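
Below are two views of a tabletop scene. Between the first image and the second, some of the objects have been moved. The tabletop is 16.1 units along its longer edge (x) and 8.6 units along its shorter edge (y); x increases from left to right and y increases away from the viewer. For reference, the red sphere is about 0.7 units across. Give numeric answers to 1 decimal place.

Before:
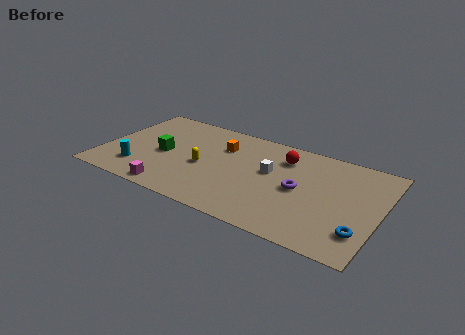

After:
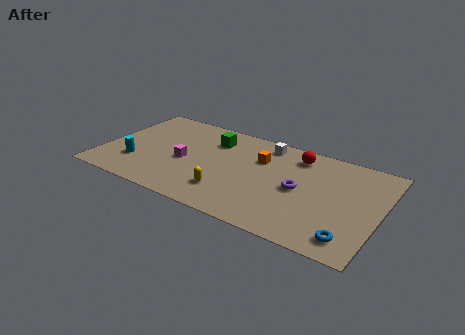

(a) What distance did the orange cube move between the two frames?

2.3

From (6.7, 6.1) to (9.0, 5.9), the orange cube covered √(2.3² + 0.2²) ≈ 2.3 units.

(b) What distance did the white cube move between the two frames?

2.5

The white cube moved from about (9.7, 5.0) to (9.1, 7.4), a distance of √(0.6² + 2.4²) ≈ 2.5.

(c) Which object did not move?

the purple torus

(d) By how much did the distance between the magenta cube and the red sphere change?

-1.1

They were about 8.1 units apart before and 7.0 after — 1.1 units closer together.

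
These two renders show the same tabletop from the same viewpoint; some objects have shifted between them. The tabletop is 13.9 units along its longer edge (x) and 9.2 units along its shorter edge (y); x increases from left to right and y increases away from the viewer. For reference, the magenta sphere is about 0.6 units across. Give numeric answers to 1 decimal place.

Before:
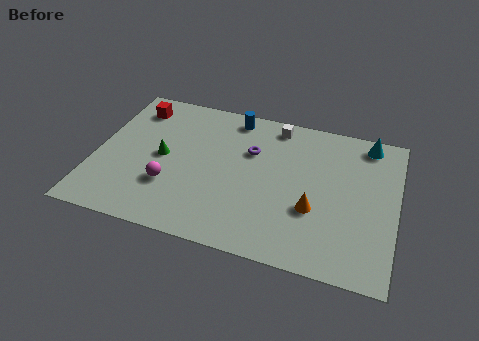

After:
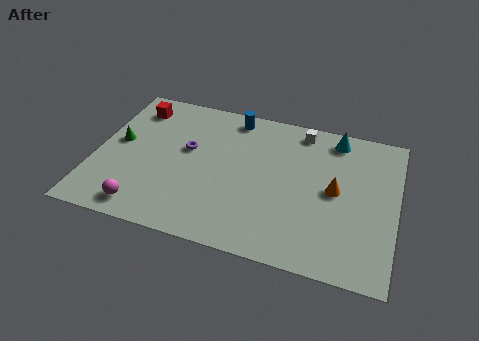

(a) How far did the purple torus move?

3.0

The purple torus was near (7.1, 6.1) before and (4.2, 5.4) after, so it travelled √(2.9² + 0.7²) ≈ 3.0 units.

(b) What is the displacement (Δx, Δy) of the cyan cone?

(-1.5, -0.1)

The cyan cone started near (12.4, 8.1) and ended near (10.9, 8.0).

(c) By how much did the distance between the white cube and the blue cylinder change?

+1.2

They were about 2.0 units apart before and 3.2 after — 1.2 units further apart.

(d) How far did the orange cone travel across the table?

1.7

From (10.2, 3.3) to (11.1, 4.7), the orange cone covered √(0.9² + 1.4²) ≈ 1.7 units.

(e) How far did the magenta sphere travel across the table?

2.0

The magenta sphere was near (3.6, 2.9) before and (2.6, 1.2) after, so it travelled √(1.0² + 1.7²) ≈ 2.0 units.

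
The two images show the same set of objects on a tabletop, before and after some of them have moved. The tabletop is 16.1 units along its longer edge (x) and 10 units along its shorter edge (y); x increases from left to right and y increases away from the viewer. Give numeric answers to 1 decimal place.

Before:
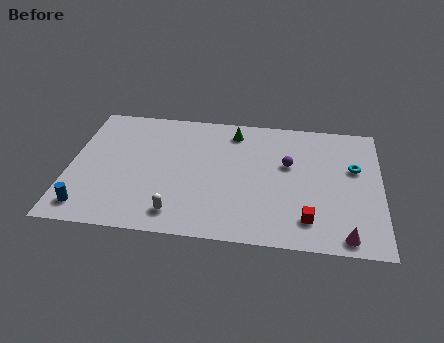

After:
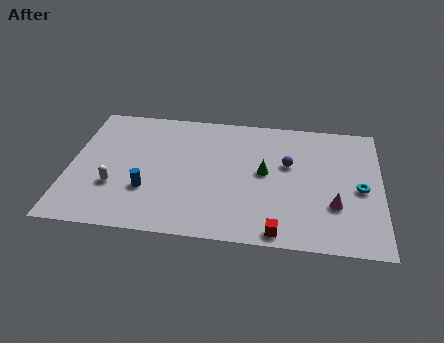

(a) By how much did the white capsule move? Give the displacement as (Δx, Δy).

(-3.3, 1.7)

From the two frames, the white capsule sits at roughly (5.7, 1.6) before and (2.4, 3.3) after.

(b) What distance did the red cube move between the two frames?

1.9

The red cube moved from about (12.4, 2.0) to (10.9, 0.9), a distance of √(1.5² + 1.1²) ≈ 1.9.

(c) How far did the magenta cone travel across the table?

2.3

The magenta cone was near (14.3, 1.0) before and (13.7, 3.2) after, so it travelled √(0.6² + 2.2²) ≈ 2.3 units.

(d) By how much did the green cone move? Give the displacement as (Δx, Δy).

(1.7, -3.1)

The green cone was at about (8.4, 8.4) and moved to about (10.1, 5.3).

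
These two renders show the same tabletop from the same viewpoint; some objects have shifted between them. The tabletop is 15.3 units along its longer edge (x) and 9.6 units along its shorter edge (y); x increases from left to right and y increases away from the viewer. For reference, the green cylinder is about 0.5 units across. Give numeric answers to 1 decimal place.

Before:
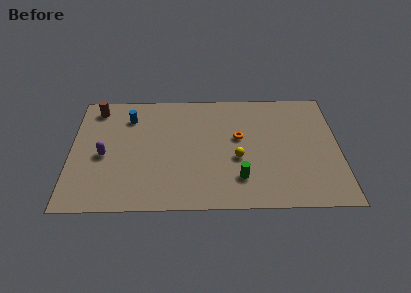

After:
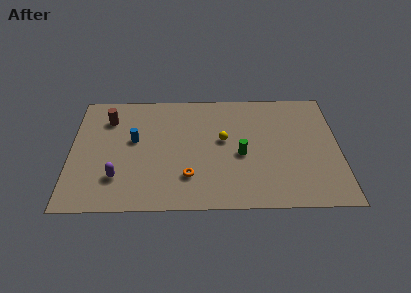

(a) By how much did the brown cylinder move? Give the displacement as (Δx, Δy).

(0.7, -0.9)

From the two frames, the brown cylinder sits at roughly (1.4, 8.2) before and (2.1, 7.3) after.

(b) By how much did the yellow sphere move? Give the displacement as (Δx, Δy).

(-0.8, 1.5)

The yellow sphere was at about (9.5, 3.9) and moved to about (8.7, 5.4).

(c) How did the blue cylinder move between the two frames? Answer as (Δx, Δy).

(0.3, -1.9)

From the two frames, the blue cylinder sits at roughly (3.3, 7.4) before and (3.6, 5.5) after.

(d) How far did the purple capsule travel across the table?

2.0

The purple capsule moved from about (1.9, 4.3) to (2.7, 2.5), a distance of √(0.8² + 1.8²) ≈ 2.0.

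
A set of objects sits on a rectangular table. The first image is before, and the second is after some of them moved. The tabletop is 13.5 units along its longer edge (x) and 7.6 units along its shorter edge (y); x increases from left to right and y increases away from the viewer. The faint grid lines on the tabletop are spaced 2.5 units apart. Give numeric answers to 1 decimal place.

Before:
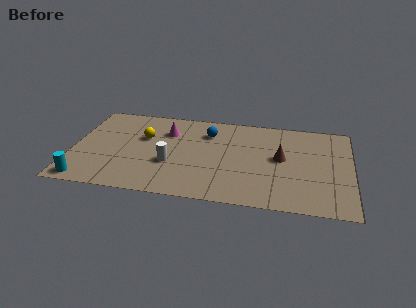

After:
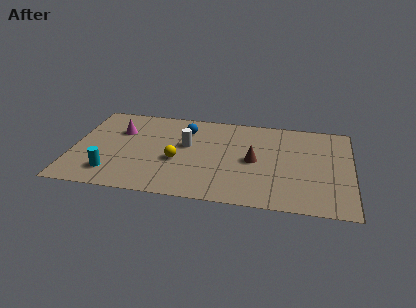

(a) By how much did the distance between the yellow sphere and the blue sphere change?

-0.5

Before: roughly 3.2 units apart; after: 2.7. That's 0.5 units closer together.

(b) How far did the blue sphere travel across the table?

1.1

From (6.5, 5.7) to (5.4, 5.8), the blue sphere covered √(1.1² + 0.1²) ≈ 1.1 units.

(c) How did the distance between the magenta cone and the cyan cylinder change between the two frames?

-2.4

The distance was about 6.0 in the first image and 3.6 in the second, so they moved 2.4 units closer together.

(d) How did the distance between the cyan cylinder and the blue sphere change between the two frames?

-2.1

Before: roughly 7.5 units apart; after: 5.4. That's 2.1 units closer together.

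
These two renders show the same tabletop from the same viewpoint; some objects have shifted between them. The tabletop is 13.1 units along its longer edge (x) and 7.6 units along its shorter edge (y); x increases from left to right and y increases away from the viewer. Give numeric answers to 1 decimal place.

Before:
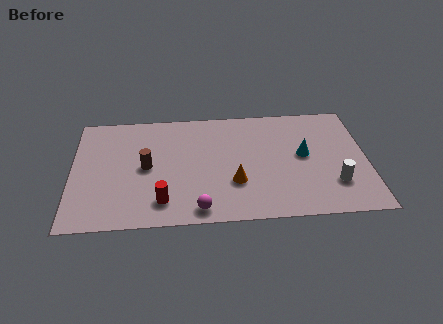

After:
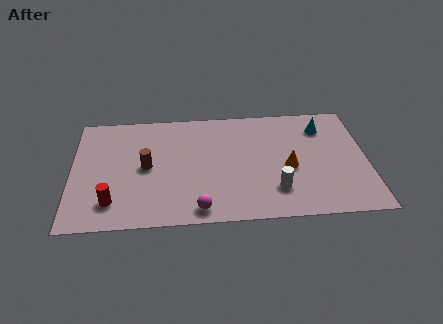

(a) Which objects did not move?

the brown cylinder and the magenta sphere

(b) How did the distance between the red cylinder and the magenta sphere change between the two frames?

+2.2

Before: roughly 1.7 units apart; after: 3.9. That's 2.2 units further apart.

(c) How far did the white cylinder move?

2.6

From (11.6, 2.1) to (9.0, 1.9), the white cylinder covered √(2.6² + 0.2²) ≈ 2.6 units.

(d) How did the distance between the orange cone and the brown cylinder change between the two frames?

+2.2

Before: roughly 4.1 units apart; after: 6.3. That's 2.2 units further apart.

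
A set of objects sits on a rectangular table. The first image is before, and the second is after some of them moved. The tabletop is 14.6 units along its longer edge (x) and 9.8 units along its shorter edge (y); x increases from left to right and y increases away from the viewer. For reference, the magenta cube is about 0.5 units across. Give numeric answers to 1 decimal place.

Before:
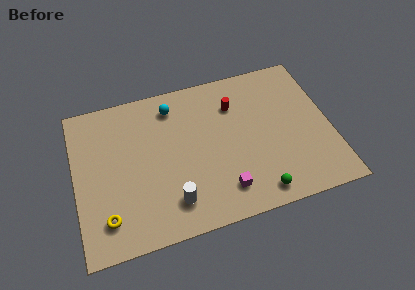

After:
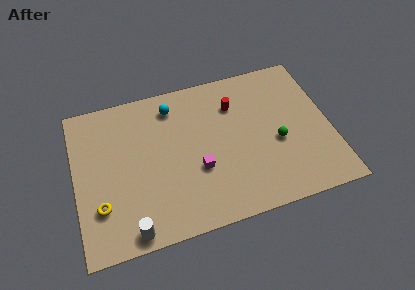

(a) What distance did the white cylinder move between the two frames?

2.6

From (5.3, 2.0) to (2.9, 0.9), the white cylinder covered √(2.4² + 1.1²) ≈ 2.6 units.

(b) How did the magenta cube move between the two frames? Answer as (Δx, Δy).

(-1.3, 1.7)

The magenta cube was at about (8.2, 1.9) and moved to about (6.9, 3.6).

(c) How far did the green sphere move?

3.2

The green sphere was near (10.1, 1.2) before and (11.5, 4.1) after, so it travelled √(1.4² + 2.9²) ≈ 3.2 units.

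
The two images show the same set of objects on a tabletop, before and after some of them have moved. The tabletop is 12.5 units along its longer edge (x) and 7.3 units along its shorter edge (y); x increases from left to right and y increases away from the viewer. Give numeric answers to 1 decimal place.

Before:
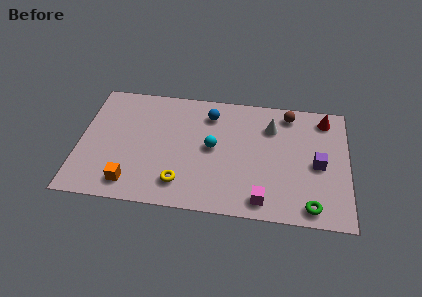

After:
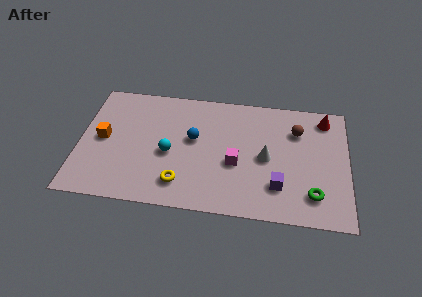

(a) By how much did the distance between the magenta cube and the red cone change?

-0.7

The distance was about 5.9 in the first image and 5.2 in the second, so they moved 0.7 units closer together.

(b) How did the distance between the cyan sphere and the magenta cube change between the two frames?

-0.6

The distance was about 3.7 in the first image and 3.1 in the second, so they moved 0.6 units closer together.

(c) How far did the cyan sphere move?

2.1

The cyan sphere was near (6.2, 3.8) before and (4.2, 3.2) after, so it travelled √(2.0² + 0.6²) ≈ 2.1 units.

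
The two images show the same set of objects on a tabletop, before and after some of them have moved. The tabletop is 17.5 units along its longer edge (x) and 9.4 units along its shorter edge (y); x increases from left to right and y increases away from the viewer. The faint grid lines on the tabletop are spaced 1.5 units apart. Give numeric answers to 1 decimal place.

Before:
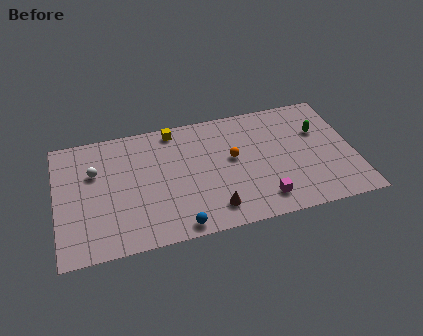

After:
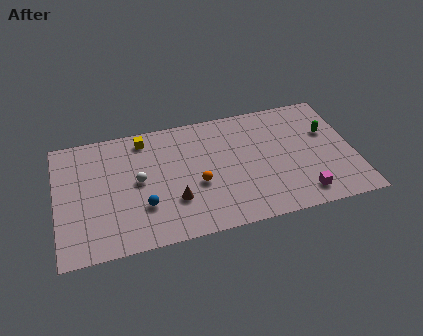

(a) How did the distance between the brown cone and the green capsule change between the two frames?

+1.8

Before: roughly 8.0 units apart; after: 9.8. That's 1.8 units further apart.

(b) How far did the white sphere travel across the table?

2.8

The white sphere moved from about (2.3, 6.2) to (4.8, 4.9), a distance of √(2.5² + 1.3²) ≈ 2.8.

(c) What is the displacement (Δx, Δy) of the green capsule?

(0.5, -0.2)

The green capsule started near (15.6, 6.2) and ended near (16.1, 6.0).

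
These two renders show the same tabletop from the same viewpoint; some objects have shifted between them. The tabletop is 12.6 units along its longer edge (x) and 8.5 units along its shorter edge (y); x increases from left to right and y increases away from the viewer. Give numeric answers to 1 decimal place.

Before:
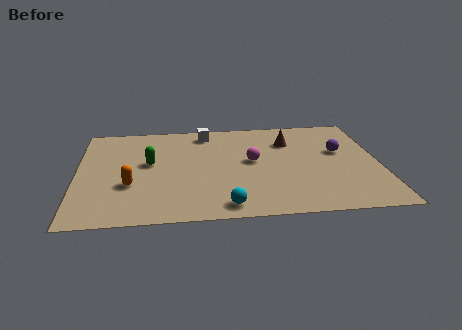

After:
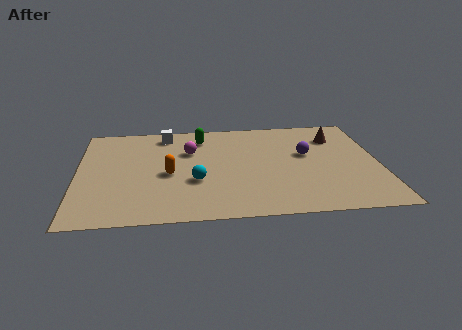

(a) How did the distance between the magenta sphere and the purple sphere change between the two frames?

+1.2

They were about 3.7 units apart before and 4.9 after — 1.2 units further apart.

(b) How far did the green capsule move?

3.0

From (3.0, 4.8) to (5.2, 6.9), the green capsule covered √(2.2² + 2.1²) ≈ 3.0 units.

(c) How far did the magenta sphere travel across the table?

2.8

The magenta sphere moved from about (7.3, 4.6) to (4.7, 5.7), a distance of √(2.6² + 1.1²) ≈ 2.8.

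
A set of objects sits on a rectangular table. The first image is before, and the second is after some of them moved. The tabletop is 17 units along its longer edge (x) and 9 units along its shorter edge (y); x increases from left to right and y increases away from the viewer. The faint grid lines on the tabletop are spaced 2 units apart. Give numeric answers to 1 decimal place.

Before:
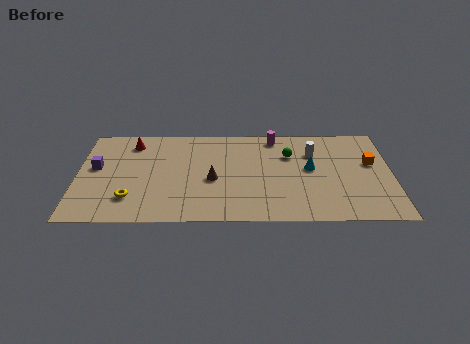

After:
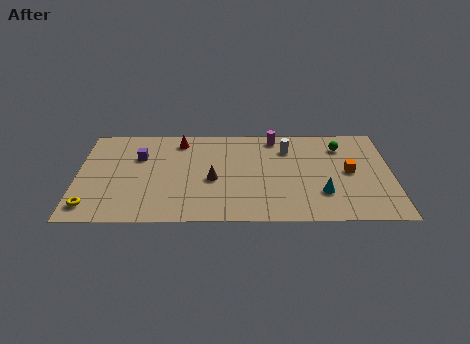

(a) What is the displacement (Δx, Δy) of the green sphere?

(2.8, 0.8)

From the two frames, the green sphere sits at roughly (11.5, 6.2) before and (14.3, 7.0) after.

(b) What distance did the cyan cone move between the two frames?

2.4

From (12.6, 4.9) to (13.2, 2.6), the cyan cone covered √(0.6² + 2.3²) ≈ 2.4 units.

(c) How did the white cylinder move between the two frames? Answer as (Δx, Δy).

(-1.4, 0.4)

The white cylinder started near (12.8, 6.4) and ended near (11.4, 6.8).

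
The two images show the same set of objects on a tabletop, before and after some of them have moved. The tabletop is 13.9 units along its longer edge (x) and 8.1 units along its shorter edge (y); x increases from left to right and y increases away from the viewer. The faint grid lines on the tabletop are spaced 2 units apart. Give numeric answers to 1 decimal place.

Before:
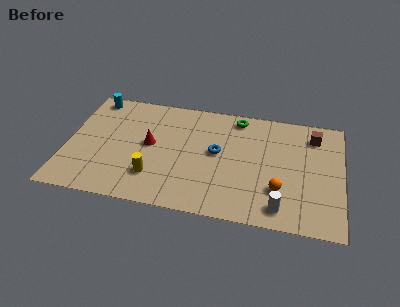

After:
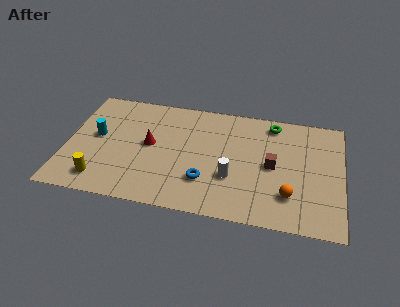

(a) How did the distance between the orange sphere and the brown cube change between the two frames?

-2.3

They were about 4.4 units apart before and 2.1 after — 2.3 units closer together.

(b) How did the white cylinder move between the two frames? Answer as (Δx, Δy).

(-2.5, 1.6)

The white cylinder started near (10.9, 1.2) and ended near (8.4, 2.8).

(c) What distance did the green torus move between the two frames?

1.8

From (8.5, 7.1) to (10.3, 7.0), the green torus covered √(1.8² + 0.1²) ≈ 1.8 units.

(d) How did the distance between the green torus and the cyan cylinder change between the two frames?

+1.8

The distance was about 7.4 in the first image and 9.2 in the second, so they moved 1.8 units further apart.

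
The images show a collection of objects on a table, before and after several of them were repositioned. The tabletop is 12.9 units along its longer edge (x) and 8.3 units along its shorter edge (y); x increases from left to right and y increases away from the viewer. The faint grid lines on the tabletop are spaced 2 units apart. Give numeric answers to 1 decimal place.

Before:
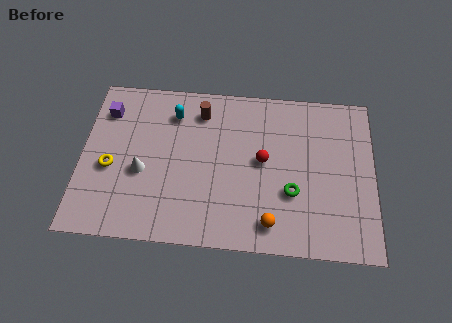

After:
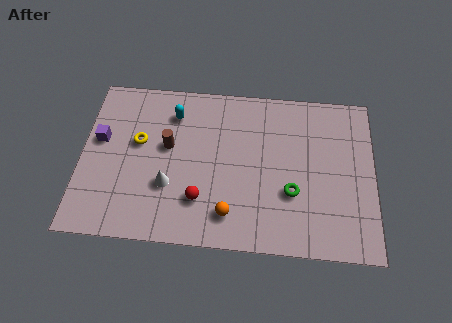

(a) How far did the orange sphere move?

1.8

The orange sphere moved from about (8.4, 1.3) to (6.6, 1.6), a distance of √(1.8² + 0.3²) ≈ 1.8.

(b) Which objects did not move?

the cyan capsule and the green torus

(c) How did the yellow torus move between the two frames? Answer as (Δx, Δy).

(1.2, 1.4)

The yellow torus was at about (1.3, 3.5) and moved to about (2.5, 4.9).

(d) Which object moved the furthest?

the red sphere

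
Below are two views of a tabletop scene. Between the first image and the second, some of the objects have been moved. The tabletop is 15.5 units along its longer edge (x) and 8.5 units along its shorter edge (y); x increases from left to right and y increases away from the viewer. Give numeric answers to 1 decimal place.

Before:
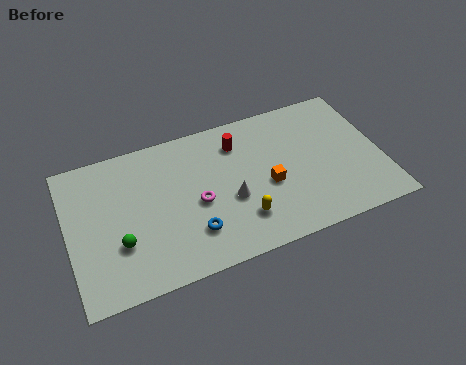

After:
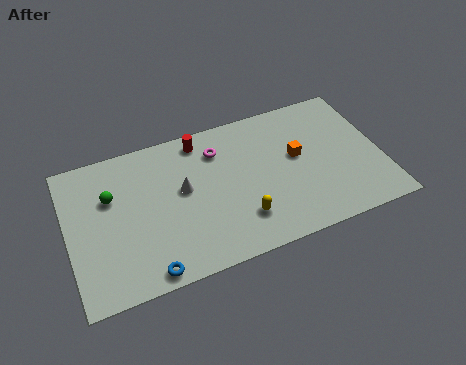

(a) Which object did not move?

the yellow capsule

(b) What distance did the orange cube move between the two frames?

2.0

From (9.8, 3.6) to (11.4, 4.8), the orange cube covered √(1.6² + 1.2²) ≈ 2.0 units.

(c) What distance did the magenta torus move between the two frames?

3.0

The magenta torus was near (6.3, 3.8) before and (7.6, 6.5) after, so it travelled √(1.3² + 2.7²) ≈ 3.0 units.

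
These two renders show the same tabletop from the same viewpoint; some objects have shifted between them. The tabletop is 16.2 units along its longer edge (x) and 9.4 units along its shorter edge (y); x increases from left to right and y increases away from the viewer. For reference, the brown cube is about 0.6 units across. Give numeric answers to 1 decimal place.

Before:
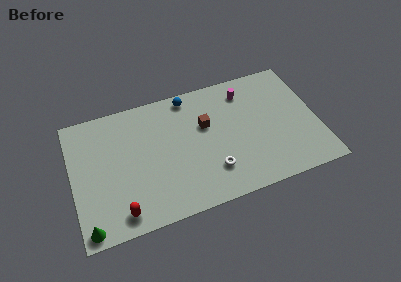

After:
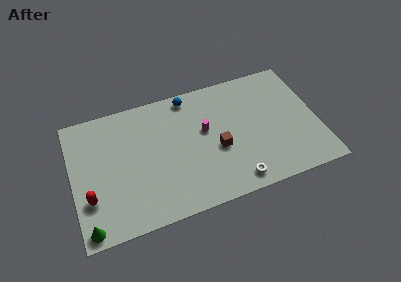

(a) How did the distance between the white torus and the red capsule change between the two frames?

+3.4

They were about 6.2 units apart before and 9.6 after — 3.4 units further apart.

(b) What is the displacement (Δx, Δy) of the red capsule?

(-1.9, 1.6)

The red capsule was at about (2.9, 1.3) and moved to about (1.0, 2.9).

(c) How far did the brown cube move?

2.1

From (8.9, 5.9) to (9.5, 3.9), the brown cube covered √(0.6² + 2.0²) ≈ 2.1 units.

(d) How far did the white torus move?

1.8

The white torus was near (9.0, 2.4) before and (10.4, 1.2) after, so it travelled √(1.4² + 1.2²) ≈ 1.8 units.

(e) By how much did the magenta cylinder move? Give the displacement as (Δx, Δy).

(-2.9, -2.1)

The magenta cylinder was at about (11.7, 7.6) and moved to about (8.8, 5.5).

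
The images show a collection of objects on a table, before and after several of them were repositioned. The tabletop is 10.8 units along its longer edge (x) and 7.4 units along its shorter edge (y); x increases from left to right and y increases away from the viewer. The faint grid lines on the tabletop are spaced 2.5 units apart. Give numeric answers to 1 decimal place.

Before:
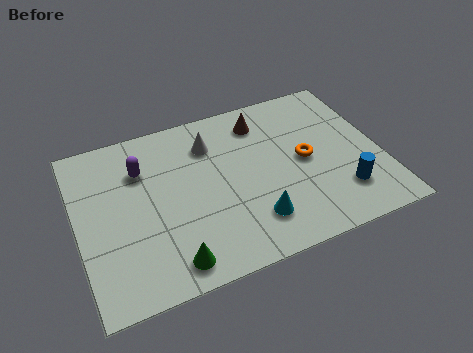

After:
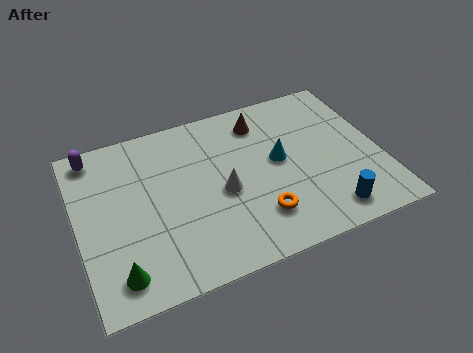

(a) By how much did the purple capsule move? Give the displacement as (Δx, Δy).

(-1.6, 1.2)

From the two frames, the purple capsule sits at roughly (2.4, 5.3) before and (0.8, 6.5) after.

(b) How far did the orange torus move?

2.7

From (8.1, 3.7) to (6.2, 1.8), the orange torus covered √(1.9² + 1.9²) ≈ 2.7 units.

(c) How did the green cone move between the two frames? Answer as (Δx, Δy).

(-1.8, 0.2)

The green cone started near (3.0, 1.0) and ended near (1.2, 1.2).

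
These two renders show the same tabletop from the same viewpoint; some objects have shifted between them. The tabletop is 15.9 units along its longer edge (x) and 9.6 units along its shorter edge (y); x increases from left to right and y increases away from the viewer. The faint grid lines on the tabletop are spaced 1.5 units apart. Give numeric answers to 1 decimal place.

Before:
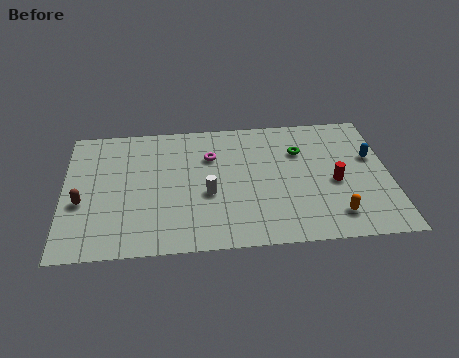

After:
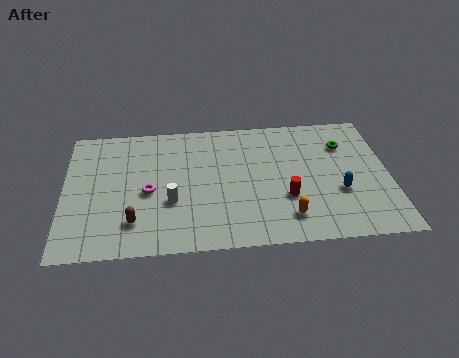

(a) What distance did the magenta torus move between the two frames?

3.9

The magenta torus moved from about (7.2, 6.7) to (4.1, 4.3), a distance of √(3.1² + 2.4²) ≈ 3.9.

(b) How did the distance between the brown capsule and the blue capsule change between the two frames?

-4.3

Before: roughly 14.4 units apart; after: 10.1. That's 4.3 units closer together.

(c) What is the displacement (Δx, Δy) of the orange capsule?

(-2.3, 0.1)

From the two frames, the orange capsule sits at roughly (13.1, 1.8) before and (10.8, 1.9) after.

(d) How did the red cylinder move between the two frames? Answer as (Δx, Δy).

(-2.4, -0.9)

The red cylinder was at about (13.2, 4.2) and moved to about (10.8, 3.3).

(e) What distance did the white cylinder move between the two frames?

1.8

The white cylinder was near (7.0, 3.9) before and (5.2, 3.5) after, so it travelled √(1.8² + 0.4²) ≈ 1.8 units.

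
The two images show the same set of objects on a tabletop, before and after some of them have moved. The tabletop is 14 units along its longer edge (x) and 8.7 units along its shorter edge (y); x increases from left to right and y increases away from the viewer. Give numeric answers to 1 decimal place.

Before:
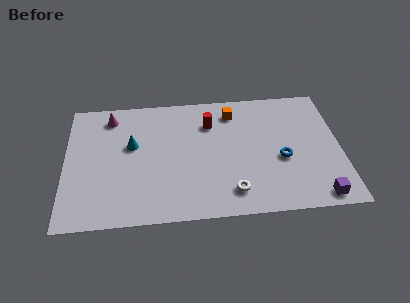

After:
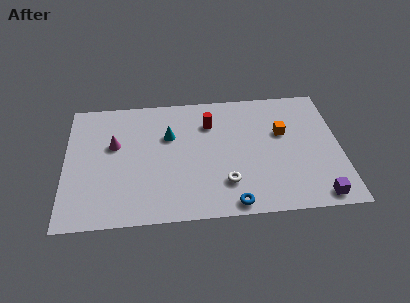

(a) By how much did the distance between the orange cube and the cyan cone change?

+0.3

They were about 5.5 units apart before and 5.8 after — 0.3 units further apart.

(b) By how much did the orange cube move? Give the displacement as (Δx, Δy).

(2.5, -1.7)

The orange cube was at about (8.6, 7.1) and moved to about (11.1, 5.4).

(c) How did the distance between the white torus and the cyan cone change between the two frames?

-1.7

The distance was about 6.2 in the first image and 4.5 in the second, so they moved 1.7 units closer together.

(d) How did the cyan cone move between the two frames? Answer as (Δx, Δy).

(1.9, 0.5)

The cyan cone was at about (3.4, 5.2) and moved to about (5.3, 5.7).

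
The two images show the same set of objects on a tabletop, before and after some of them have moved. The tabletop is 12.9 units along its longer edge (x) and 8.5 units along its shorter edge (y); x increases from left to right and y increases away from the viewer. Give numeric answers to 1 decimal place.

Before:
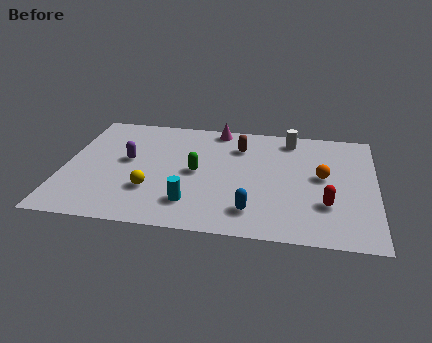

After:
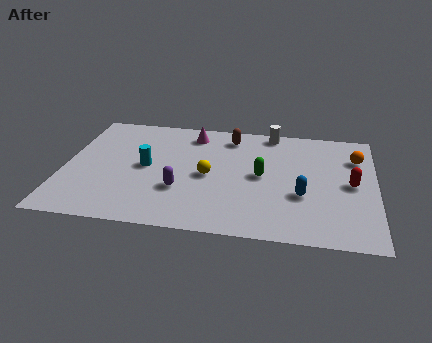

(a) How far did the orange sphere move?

2.1

The orange sphere moved from about (10.7, 4.6) to (12.1, 6.2), a distance of √(1.4² + 1.6²) ≈ 2.1.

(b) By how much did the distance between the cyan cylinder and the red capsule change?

+3.0

The distance was about 5.5 in the first image and 8.5 in the second, so they moved 3.0 units further apart.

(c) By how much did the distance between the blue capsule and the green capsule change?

-1.4

They were about 3.5 units apart before and 2.1 after — 1.4 units closer together.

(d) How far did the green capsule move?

2.7

From (5.5, 4.2) to (8.2, 4.3), the green capsule covered √(2.7² + 0.1²) ≈ 2.7 units.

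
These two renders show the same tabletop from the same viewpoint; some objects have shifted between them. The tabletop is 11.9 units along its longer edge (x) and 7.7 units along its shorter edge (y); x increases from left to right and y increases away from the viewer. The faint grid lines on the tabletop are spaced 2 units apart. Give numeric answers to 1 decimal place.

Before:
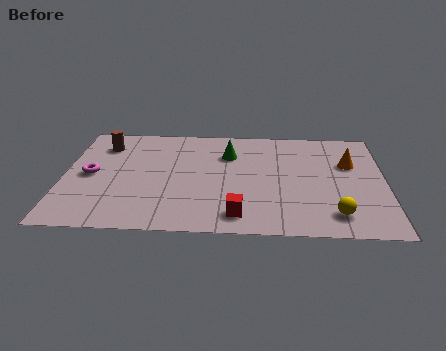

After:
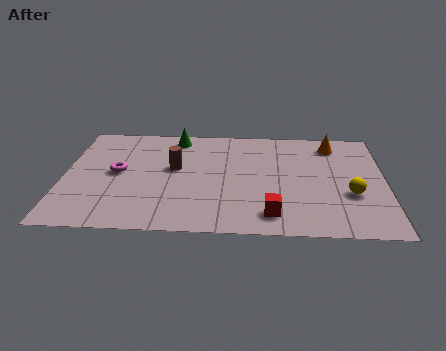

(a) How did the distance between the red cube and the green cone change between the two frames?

+2.2

Before: roughly 4.3 units apart; after: 6.5. That's 2.2 units further apart.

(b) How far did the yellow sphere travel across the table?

1.5

The yellow sphere moved from about (10.0, 1.4) to (10.6, 2.8), a distance of √(0.6² + 1.4²) ≈ 1.5.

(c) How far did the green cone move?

2.3

From (6.1, 5.5) to (4.1, 6.7), the green cone covered √(2.0² + 1.2²) ≈ 2.3 units.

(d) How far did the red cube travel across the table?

1.2

From (6.5, 1.2) to (7.7, 1.3), the red cube covered √(1.2² + 0.1²) ≈ 1.2 units.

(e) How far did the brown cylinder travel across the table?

3.1

The brown cylinder was near (1.4, 6.0) before and (4.1, 4.4) after, so it travelled √(2.7² + 1.6²) ≈ 3.1 units.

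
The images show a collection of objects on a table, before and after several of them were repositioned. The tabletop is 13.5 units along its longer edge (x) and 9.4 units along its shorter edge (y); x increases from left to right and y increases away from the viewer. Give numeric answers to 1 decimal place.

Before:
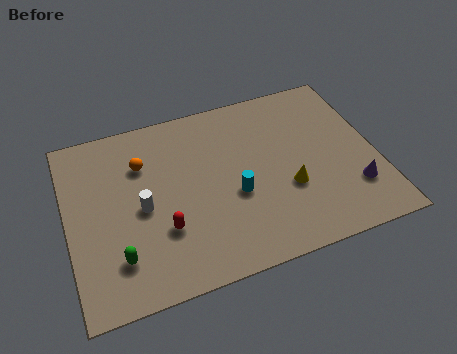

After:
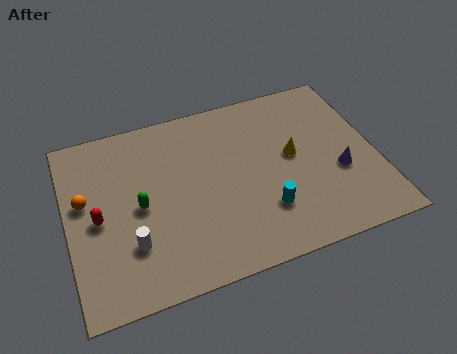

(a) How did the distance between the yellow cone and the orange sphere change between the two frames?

+2.2

They were about 6.9 units apart before and 9.1 after — 2.2 units further apart.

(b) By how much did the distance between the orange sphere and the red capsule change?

-2.5

Before: roughly 3.7 units apart; after: 1.2. That's 2.5 units closer together.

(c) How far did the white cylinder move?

1.8

From (3.2, 4.4) to (2.6, 2.7), the white cylinder covered √(0.6² + 1.7²) ≈ 1.8 units.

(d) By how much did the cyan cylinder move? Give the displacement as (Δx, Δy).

(1.2, -1.2)

From the two frames, the cyan cylinder sits at roughly (7.2, 3.8) before and (8.4, 2.6) after.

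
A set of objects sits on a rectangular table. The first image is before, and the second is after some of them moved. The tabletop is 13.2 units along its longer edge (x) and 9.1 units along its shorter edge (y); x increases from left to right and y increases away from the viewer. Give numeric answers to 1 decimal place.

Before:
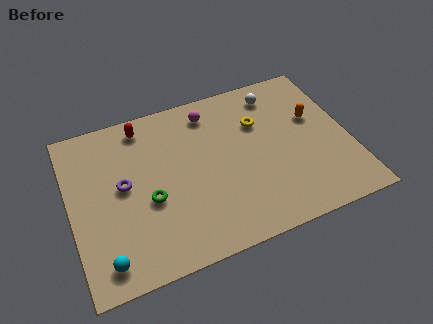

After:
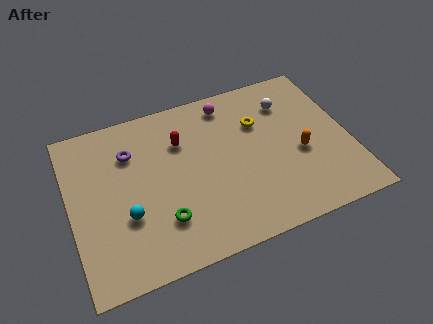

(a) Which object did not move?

the yellow torus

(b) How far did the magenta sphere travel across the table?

0.9

From (6.9, 7.6) to (7.8, 7.8), the magenta sphere covered √(0.9² + 0.2²) ≈ 0.9 units.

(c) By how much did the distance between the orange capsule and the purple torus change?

-0.9

Before: roughly 9.2 units apart; after: 8.3. That's 0.9 units closer together.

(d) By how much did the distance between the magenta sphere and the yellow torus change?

-0.5

The distance was about 2.6 in the first image and 2.1 in the second, so they moved 0.5 units closer together.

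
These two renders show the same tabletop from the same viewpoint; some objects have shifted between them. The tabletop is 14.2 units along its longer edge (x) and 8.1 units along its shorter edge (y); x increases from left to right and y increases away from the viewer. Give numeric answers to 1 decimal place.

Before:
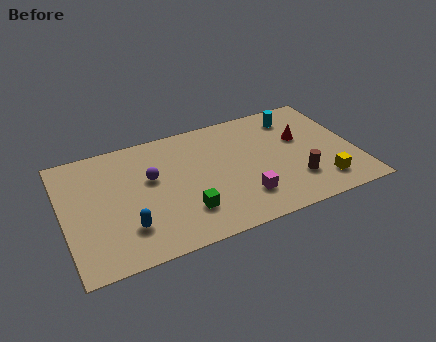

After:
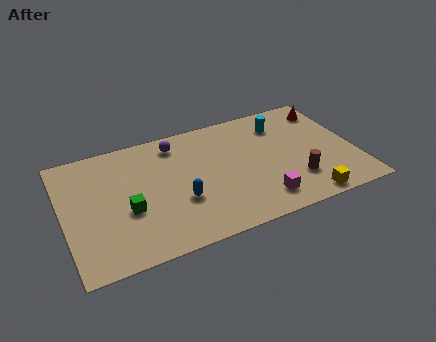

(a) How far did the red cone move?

2.3

From (11.7, 5.0) to (13.3, 6.6), the red cone covered √(1.6² + 1.6²) ≈ 2.3 units.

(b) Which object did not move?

the brown cylinder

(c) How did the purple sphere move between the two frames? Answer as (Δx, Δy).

(1.4, 1.9)

The purple sphere started near (4.3, 4.9) and ended near (5.7, 6.8).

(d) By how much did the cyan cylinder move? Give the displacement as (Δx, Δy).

(-0.7, -0.3)

The cyan cylinder was at about (11.6, 6.6) and moved to about (10.9, 6.3).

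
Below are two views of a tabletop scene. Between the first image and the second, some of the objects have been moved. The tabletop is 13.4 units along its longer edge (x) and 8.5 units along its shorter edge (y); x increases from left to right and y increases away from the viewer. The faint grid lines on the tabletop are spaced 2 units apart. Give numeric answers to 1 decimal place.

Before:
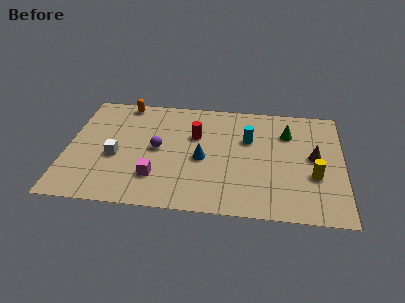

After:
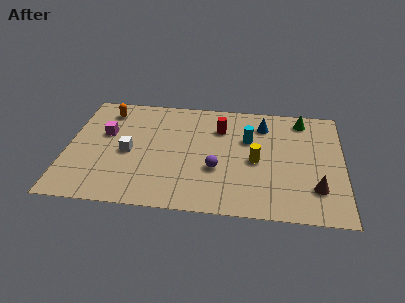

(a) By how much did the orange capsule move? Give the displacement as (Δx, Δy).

(-0.8, -0.7)

From the two frames, the orange capsule sits at roughly (2.6, 7.7) before and (1.8, 7.0) after.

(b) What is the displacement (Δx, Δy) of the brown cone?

(0.1, -2.3)

The brown cone started near (12.0, 4.5) and ended near (12.1, 2.2).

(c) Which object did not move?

the cyan cylinder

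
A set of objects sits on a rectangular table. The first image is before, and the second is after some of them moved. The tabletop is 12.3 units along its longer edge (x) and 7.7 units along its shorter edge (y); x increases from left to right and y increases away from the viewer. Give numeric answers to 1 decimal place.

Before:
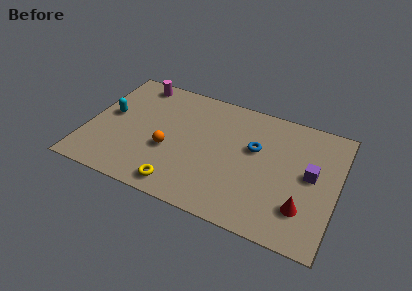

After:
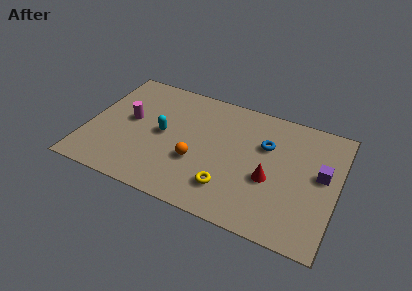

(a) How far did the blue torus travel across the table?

0.6

The blue torus was near (8.2, 4.7) before and (8.7, 5.1) after, so it travelled √(0.5² + 0.4²) ≈ 0.6 units.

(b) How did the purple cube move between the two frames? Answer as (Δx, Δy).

(0.5, 0.2)

From the two frames, the purple cube sits at roughly (11.0, 4.1) before and (11.5, 4.3) after.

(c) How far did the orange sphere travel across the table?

1.4

The orange sphere was near (4.1, 3.0) before and (5.5, 2.8) after, so it travelled √(1.4² + 0.2²) ≈ 1.4 units.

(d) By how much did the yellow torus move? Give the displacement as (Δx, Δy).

(2.3, 0.8)

The yellow torus was at about (4.9, 1.0) and moved to about (7.2, 1.8).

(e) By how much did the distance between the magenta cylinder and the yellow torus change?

-0.8

Before: roughly 6.5 units apart; after: 5.7. That's 0.8 units closer together.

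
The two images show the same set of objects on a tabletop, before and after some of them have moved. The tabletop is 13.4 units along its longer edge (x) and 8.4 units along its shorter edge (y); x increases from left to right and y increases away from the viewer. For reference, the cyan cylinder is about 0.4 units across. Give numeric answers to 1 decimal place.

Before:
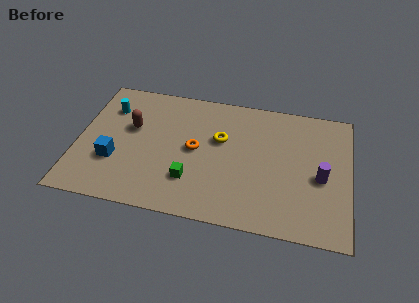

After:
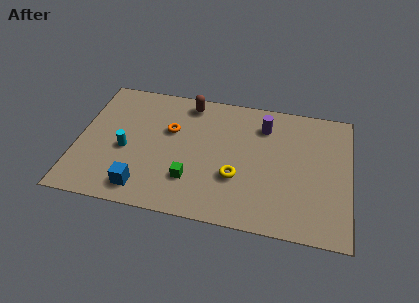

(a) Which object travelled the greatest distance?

the purple cylinder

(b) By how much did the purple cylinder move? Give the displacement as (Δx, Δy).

(-2.9, 2.8)

The purple cylinder was at about (12.0, 3.7) and moved to about (9.1, 6.5).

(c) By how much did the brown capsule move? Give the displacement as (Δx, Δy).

(2.7, 2.2)

The brown capsule was at about (2.6, 5.1) and moved to about (5.3, 7.3).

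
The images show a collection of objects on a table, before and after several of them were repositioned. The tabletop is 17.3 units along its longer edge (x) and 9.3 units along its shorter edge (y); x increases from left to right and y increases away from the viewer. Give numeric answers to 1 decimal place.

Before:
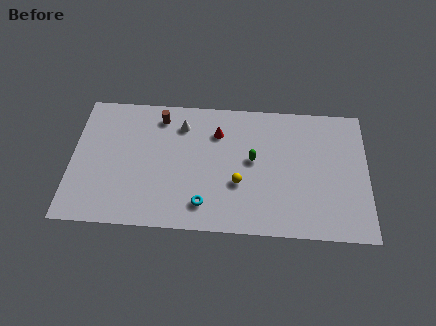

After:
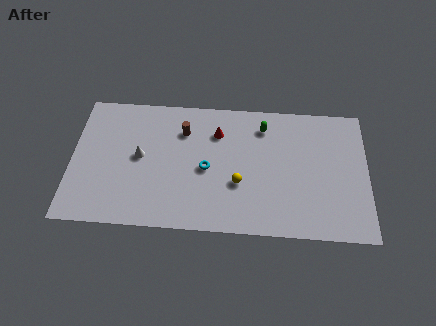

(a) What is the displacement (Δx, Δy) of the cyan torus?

(0.1, 2.5)

From the two frames, the cyan torus sits at roughly (7.8, 1.8) before and (7.9, 4.3) after.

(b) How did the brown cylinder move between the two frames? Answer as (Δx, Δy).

(1.4, -0.9)

From the two frames, the brown cylinder sits at roughly (5.1, 7.8) before and (6.5, 6.9) after.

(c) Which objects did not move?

the red cone and the yellow sphere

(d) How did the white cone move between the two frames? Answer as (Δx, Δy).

(-2.4, -2.4)

The white cone was at about (6.4, 7.3) and moved to about (4.0, 4.9).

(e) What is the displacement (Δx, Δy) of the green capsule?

(0.6, 2.4)

The green capsule started near (10.6, 5.1) and ended near (11.2, 7.5).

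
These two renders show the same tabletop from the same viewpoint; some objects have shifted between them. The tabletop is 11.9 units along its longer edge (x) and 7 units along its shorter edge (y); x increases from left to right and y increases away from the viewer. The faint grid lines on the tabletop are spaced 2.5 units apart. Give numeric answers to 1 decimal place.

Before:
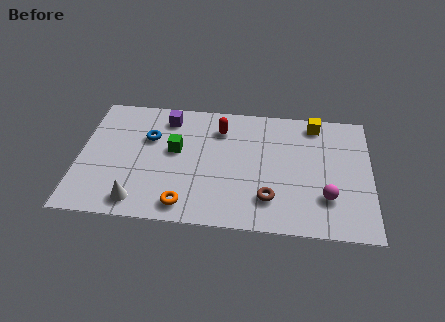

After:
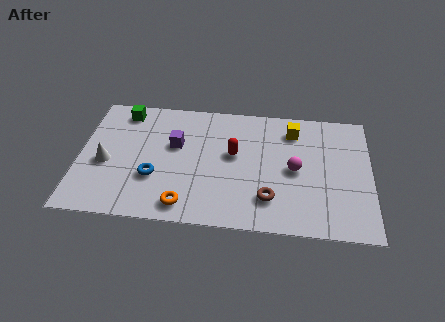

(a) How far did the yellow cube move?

1.0

The yellow cube was near (9.6, 6.1) before and (8.7, 5.6) after, so it travelled √(0.9² + 0.5²) ≈ 1.0 units.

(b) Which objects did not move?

the brown torus and the orange torus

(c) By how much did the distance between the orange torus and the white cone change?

+2.0

They were about 1.9 units apart before and 3.9 after — 2.0 units further apart.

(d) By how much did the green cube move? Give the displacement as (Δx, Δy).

(-2.2, 2.0)

From the two frames, the green cube sits at roughly (3.9, 4.0) before and (1.7, 6.0) after.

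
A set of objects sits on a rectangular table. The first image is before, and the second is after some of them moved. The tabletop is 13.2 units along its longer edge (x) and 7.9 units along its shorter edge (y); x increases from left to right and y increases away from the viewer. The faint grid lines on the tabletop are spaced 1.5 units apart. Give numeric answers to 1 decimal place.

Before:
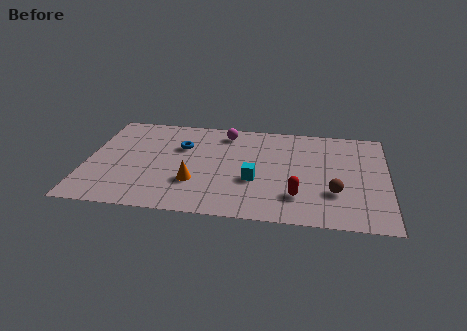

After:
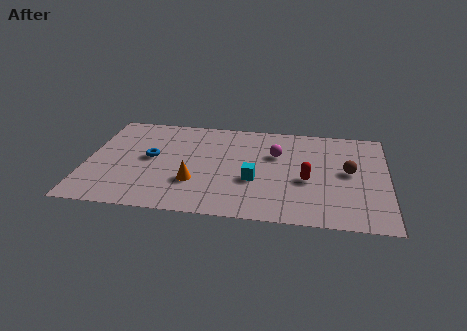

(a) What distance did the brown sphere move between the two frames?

1.8

The brown sphere was near (10.9, 2.5) before and (11.5, 4.2) after, so it travelled √(0.6² + 1.7²) ≈ 1.8 units.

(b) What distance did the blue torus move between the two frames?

1.7

From (4.1, 5.3) to (2.8, 4.2), the blue torus covered √(1.3² + 1.1²) ≈ 1.7 units.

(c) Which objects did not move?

the orange cone and the cyan cube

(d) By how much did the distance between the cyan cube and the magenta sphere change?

-1.6

Before: roughly 4.0 units apart; after: 2.4. That's 1.6 units closer together.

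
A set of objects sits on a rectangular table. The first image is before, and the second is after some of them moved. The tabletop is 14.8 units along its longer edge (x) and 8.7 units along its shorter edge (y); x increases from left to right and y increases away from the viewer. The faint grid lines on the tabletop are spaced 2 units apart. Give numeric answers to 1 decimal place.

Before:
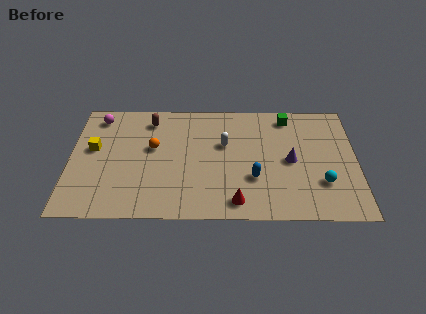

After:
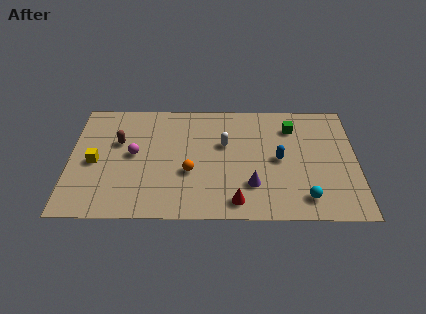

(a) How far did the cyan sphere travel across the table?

1.4

The cyan sphere was near (13.0, 2.6) before and (12.1, 1.5) after, so it travelled √(0.9² + 1.1²) ≈ 1.4 units.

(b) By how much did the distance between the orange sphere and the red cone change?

-2.6

The distance was about 5.8 in the first image and 3.2 in the second, so they moved 2.6 units closer together.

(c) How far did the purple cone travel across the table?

2.7

From (11.4, 4.2) to (9.4, 2.4), the purple cone covered √(2.0² + 1.8²) ≈ 2.7 units.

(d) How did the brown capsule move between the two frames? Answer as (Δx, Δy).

(-1.6, -1.7)

From the two frames, the brown capsule sits at roughly (4.1, 7.2) before and (2.5, 5.5) after.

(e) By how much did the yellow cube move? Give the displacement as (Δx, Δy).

(0.1, -1.0)

The yellow cube was at about (1.2, 5.0) and moved to about (1.3, 4.0).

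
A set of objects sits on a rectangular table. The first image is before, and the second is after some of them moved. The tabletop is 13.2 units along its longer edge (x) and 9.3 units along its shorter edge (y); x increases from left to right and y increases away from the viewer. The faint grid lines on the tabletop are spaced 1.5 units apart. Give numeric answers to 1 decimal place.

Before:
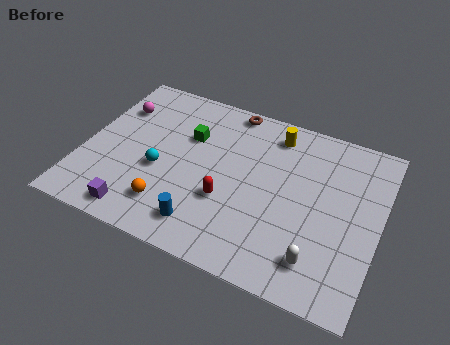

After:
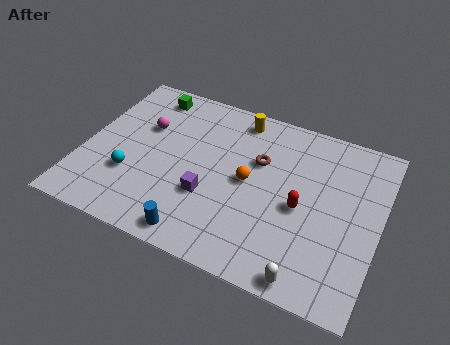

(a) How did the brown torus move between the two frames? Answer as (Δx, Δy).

(1.6, -2.5)

From the two frames, the brown torus sits at roughly (6.1, 8.5) before and (7.7, 6.0) after.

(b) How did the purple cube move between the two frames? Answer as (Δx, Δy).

(2.9, 2.1)

The purple cube was at about (2.9, 1.1) and moved to about (5.8, 3.2).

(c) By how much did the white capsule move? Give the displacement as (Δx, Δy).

(-0.3, -1.0)

The white capsule was at about (10.8, 1.8) and moved to about (10.5, 0.8).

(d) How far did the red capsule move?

3.3

The red capsule was near (6.6, 3.3) before and (9.8, 4.2) after, so it travelled √(3.2² + 0.9²) ≈ 3.3 units.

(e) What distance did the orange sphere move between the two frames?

4.2

From (4.2, 2.0) to (7.4, 4.7), the orange sphere covered √(3.2² + 2.7²) ≈ 4.2 units.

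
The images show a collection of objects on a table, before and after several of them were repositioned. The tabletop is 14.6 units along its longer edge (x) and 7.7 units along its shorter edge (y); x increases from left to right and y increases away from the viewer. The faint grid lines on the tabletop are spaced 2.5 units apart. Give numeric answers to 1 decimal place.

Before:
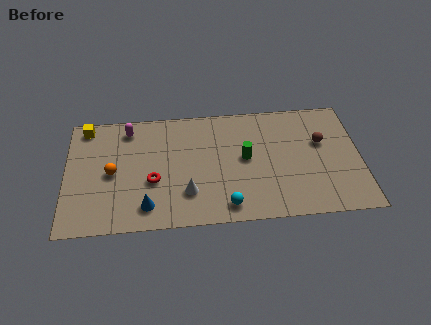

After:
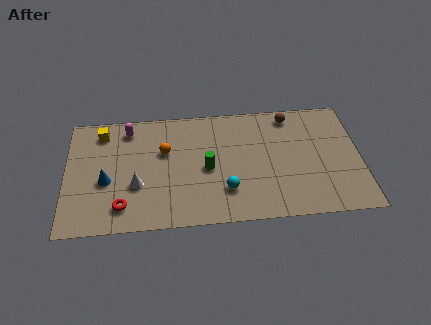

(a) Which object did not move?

the magenta capsule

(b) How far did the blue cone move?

2.7

The blue cone moved from about (4.0, 1.4) to (2.0, 3.2), a distance of √(2.0² + 1.8²) ≈ 2.7.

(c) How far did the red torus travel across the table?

2.1

From (4.3, 3.0) to (2.8, 1.5), the red torus covered √(1.5² + 1.5²) ≈ 2.1 units.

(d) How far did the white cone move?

2.6

The white cone was near (6.0, 2.1) before and (3.5, 2.8) after, so it travelled √(2.5² + 0.7²) ≈ 2.6 units.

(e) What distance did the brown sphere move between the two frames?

2.4

The brown sphere moved from about (12.7, 4.8) to (11.2, 6.7), a distance of √(1.5² + 1.9²) ≈ 2.4.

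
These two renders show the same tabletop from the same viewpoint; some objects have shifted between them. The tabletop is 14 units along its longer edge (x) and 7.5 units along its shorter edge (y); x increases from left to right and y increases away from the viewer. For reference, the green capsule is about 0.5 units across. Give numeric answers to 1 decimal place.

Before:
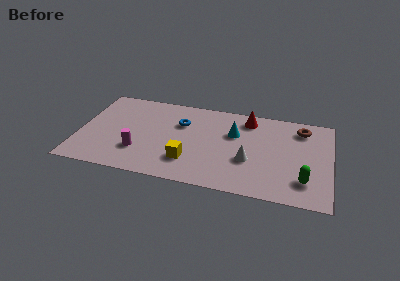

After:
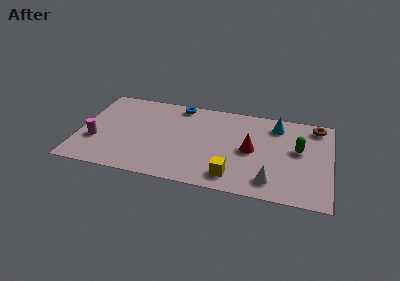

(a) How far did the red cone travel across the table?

2.6

The red cone moved from about (9.3, 6.3) to (9.6, 3.7), a distance of √(0.3² + 2.6²) ≈ 2.6.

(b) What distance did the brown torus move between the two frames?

0.9

The brown torus was near (12.3, 6.1) before and (13.1, 6.5) after, so it travelled √(0.8² + 0.4²) ≈ 0.9 units.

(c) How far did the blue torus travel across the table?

1.6

The blue torus was near (5.6, 5.1) before and (5.4, 6.7) after, so it travelled √(0.2² + 1.6²) ≈ 1.6 units.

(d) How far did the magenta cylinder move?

2.4

From (3.4, 2.2) to (1.0, 2.6), the magenta cylinder covered √(2.4² + 0.4²) ≈ 2.4 units.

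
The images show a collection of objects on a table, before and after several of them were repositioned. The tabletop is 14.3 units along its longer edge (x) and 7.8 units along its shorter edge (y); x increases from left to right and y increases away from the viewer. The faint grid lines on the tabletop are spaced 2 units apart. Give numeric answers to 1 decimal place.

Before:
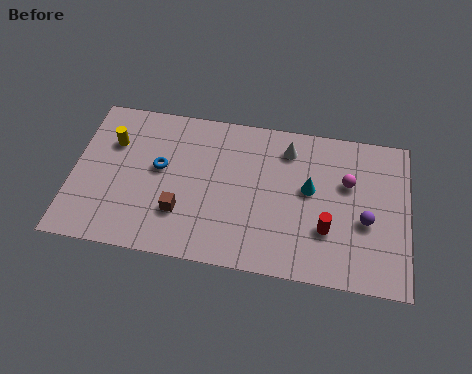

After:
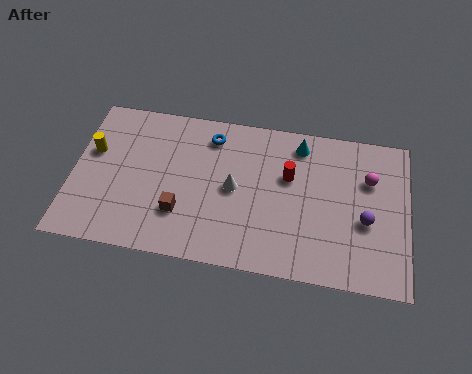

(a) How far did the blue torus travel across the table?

2.9

The blue torus moved from about (3.7, 4.4) to (5.8, 6.4), a distance of √(2.1² + 2.0²) ≈ 2.9.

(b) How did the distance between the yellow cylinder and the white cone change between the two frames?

-1.4

They were about 7.6 units apart before and 6.2 after — 1.4 units closer together.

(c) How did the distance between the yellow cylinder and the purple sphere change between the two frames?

+0.7

They were about 11.1 units apart before and 11.8 after — 0.7 units further apart.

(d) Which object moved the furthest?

the white cone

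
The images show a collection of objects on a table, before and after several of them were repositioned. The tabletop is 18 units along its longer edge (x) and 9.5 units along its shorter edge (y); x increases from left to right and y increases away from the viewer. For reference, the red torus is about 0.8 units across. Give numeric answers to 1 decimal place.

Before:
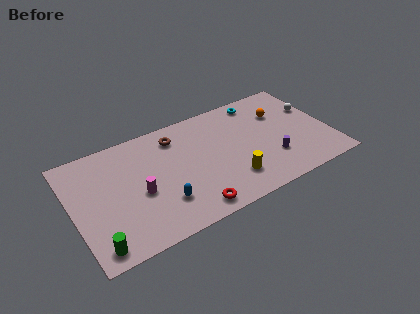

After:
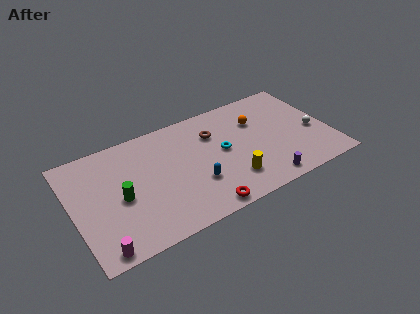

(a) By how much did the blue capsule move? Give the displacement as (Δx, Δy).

(2.4, 0.5)

From the two frames, the blue capsule sits at roughly (5.9, 2.6) before and (8.3, 3.1) after.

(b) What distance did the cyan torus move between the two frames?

4.5

The cyan torus was near (13.6, 8.3) before and (10.5, 5.0) after, so it travelled √(3.1² + 3.3²) ≈ 4.5 units.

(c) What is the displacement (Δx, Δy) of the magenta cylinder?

(-3.1, -3.2)

The magenta cylinder was at about (4.5, 4.1) and moved to about (1.4, 0.9).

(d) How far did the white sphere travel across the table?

2.1

The white sphere moved from about (17.2, 6.1) to (16.9, 4.0), a distance of √(0.3² + 2.1²) ≈ 2.1.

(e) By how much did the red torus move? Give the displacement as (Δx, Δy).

(0.7, -0.3)

From the two frames, the red torus sits at roughly (7.7, 1.2) before and (8.4, 0.9) after.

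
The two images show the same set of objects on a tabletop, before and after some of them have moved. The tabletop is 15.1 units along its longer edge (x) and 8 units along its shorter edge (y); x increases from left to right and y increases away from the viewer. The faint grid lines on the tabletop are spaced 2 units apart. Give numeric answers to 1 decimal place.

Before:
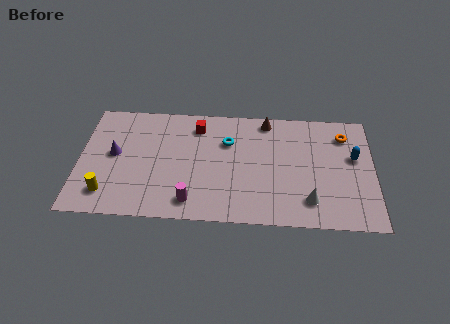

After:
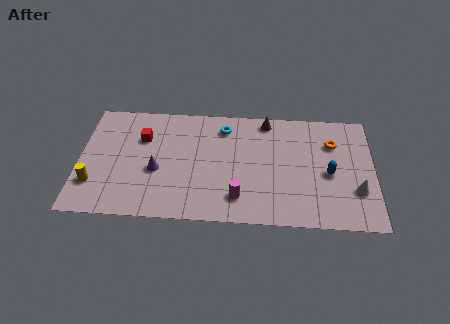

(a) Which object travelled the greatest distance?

the red cube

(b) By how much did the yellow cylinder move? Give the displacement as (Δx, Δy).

(-0.7, 0.6)

The yellow cylinder started near (1.5, 1.6) and ended near (0.8, 2.2).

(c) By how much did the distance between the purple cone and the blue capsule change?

-3.5

They were about 12.3 units apart before and 8.8 after — 3.5 units closer together.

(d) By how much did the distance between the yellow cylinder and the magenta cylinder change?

+3.1

They were about 4.3 units apart before and 7.4 after — 3.1 units further apart.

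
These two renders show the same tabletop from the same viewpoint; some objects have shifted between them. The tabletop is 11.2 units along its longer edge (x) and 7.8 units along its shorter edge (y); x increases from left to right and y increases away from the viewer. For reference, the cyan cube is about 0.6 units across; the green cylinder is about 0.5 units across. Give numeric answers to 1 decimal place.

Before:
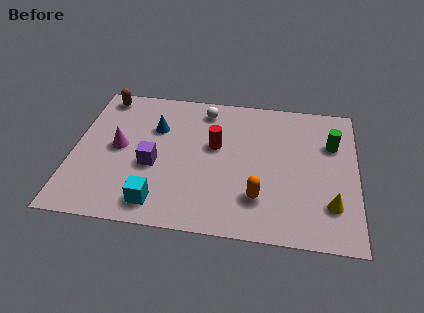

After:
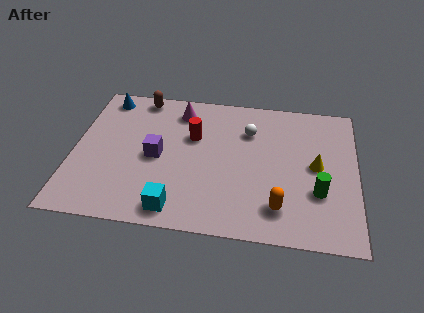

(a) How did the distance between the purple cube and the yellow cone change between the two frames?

-0.8

The distance was about 7.1 in the first image and 6.3 in the second, so they moved 0.8 units closer together.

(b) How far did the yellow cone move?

2.1

From (10.2, 2.0) to (9.6, 4.0), the yellow cone covered √(0.6² + 2.0²) ≈ 2.1 units.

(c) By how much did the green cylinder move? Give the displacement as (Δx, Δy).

(-0.5, -2.7)

The green cylinder started near (10.2, 5.3) and ended near (9.7, 2.6).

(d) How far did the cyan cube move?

0.7

The cyan cube moved from about (3.5, 1.2) to (4.2, 1.0), a distance of √(0.7² + 0.2²) ≈ 0.7.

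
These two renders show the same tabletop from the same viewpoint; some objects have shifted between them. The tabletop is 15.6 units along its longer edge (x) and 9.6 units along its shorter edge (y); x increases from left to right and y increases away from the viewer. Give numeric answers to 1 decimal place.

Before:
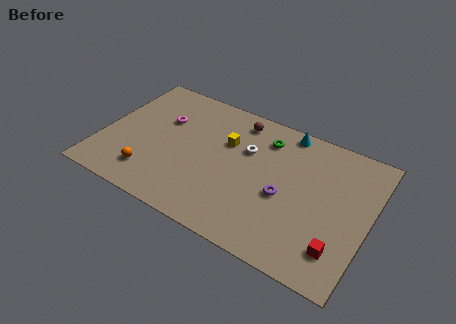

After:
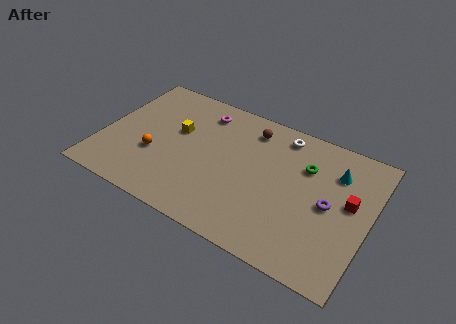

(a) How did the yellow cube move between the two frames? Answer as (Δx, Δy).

(-2.9, -0.5)

The yellow cube started near (7.1, 6.3) and ended near (4.2, 5.8).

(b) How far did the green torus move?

2.7

The green torus was near (9.2, 7.6) before and (11.7, 6.7) after, so it travelled √(2.5² + 0.9²) ≈ 2.7 units.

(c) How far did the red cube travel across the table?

3.3

The red cube moved from about (14.2, 2.1) to (14.4, 5.4), a distance of √(0.2² + 3.3²) ≈ 3.3.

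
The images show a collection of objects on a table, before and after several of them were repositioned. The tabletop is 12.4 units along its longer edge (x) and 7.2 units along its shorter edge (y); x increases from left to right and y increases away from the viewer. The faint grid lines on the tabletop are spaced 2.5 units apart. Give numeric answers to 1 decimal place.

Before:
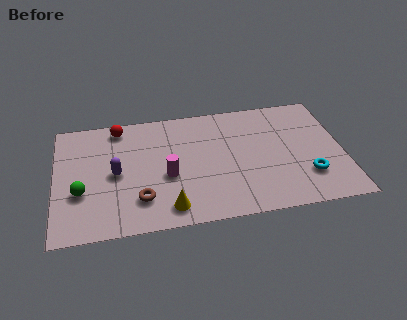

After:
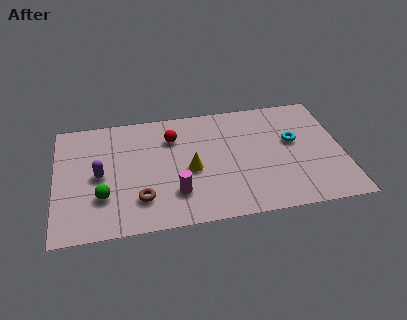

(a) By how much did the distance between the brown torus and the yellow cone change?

+1.2

Before: roughly 1.4 units apart; after: 2.6. That's 1.2 units further apart.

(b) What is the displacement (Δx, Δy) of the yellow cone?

(1.0, 2.1)

From the two frames, the yellow cone sits at roughly (4.8, 1.1) before and (5.8, 3.2) after.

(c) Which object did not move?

the brown torus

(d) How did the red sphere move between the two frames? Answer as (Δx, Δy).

(2.3, -1.0)

The red sphere started near (2.8, 6.3) and ended near (5.1, 5.3).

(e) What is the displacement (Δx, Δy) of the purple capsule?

(-0.7, 0.0)

From the two frames, the purple capsule sits at roughly (2.6, 3.5) before and (1.9, 3.5) after.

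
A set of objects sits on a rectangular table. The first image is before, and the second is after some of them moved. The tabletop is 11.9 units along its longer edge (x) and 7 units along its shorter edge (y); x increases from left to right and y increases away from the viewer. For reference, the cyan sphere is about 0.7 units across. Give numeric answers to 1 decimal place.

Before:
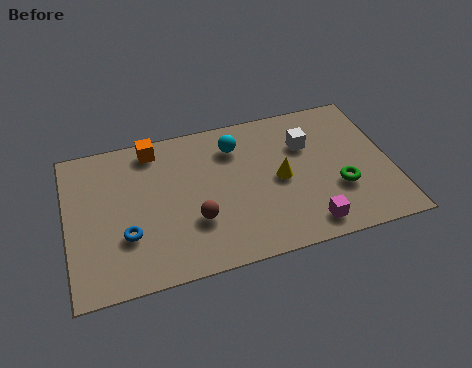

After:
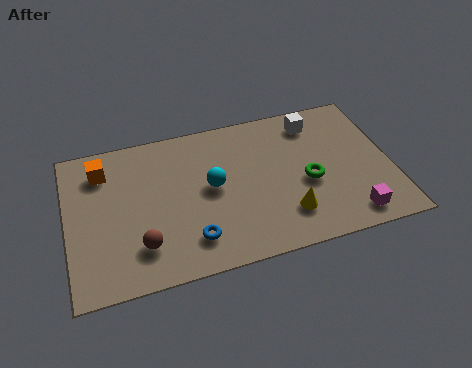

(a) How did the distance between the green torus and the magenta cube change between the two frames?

+0.5

They were about 1.9 units apart before and 2.4 after — 0.5 units further apart.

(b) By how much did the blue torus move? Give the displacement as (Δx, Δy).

(2.3, -0.8)

From the two frames, the blue torus sits at roughly (2.1, 2.3) before and (4.4, 1.5) after.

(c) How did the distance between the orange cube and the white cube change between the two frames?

+2.2

The distance was about 5.7 in the first image and 7.9 in the second, so they moved 2.2 units further apart.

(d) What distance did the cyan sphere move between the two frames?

2.0

From (6.3, 5.4) to (5.3, 3.7), the cyan sphere covered √(1.0² + 1.7²) ≈ 2.0 units.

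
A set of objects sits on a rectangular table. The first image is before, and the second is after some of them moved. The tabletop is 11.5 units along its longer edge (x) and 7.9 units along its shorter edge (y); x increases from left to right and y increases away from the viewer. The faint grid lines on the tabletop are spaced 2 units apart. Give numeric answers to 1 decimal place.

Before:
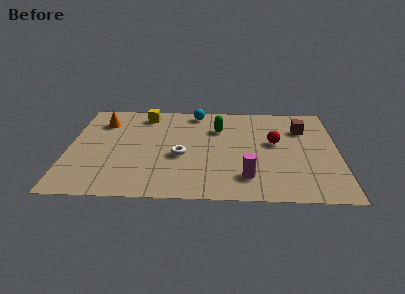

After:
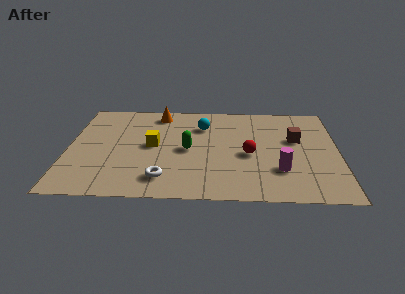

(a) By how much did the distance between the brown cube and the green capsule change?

+1.1

Before: roughly 3.6 units apart; after: 4.7. That's 1.1 units further apart.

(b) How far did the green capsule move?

2.2

From (6.4, 5.6) to (5.1, 3.8), the green capsule covered √(1.3² + 1.8²) ≈ 2.2 units.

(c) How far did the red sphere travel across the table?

1.5

From (8.8, 4.5) to (7.7, 3.5), the red sphere covered √(1.1² + 1.0²) ≈ 1.5 units.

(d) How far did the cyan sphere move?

1.2

The cyan sphere was near (5.4, 7.0) before and (5.7, 5.8) after, so it travelled √(0.3² + 1.2²) ≈ 1.2 units.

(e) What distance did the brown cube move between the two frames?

0.9

The brown cube was near (10.0, 5.7) before and (9.7, 4.8) after, so it travelled √(0.3² + 0.9²) ≈ 0.9 units.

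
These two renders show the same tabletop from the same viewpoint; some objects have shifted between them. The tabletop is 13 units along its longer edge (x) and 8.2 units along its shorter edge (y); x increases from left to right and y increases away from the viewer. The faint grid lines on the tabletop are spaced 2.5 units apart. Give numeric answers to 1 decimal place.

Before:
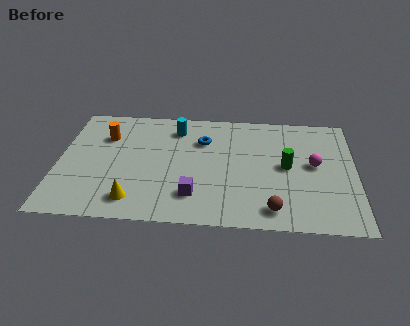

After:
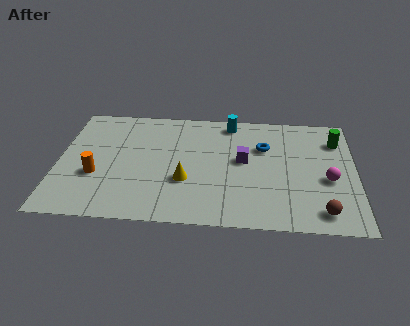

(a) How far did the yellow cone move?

2.7

From (3.4, 1.4) to (5.6, 2.9), the yellow cone covered √(2.2² + 1.5²) ≈ 2.7 units.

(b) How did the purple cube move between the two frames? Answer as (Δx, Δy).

(2.1, 2.6)

From the two frames, the purple cube sits at roughly (6.0, 1.9) before and (8.1, 4.5) after.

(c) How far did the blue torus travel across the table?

2.7

The blue torus was near (6.3, 5.8) before and (9.0, 5.5) after, so it travelled √(2.7² + 0.3²) ≈ 2.7 units.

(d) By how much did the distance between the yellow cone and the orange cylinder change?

-0.7

Before: roughly 4.6 units apart; after: 3.9. That's 0.7 units closer together.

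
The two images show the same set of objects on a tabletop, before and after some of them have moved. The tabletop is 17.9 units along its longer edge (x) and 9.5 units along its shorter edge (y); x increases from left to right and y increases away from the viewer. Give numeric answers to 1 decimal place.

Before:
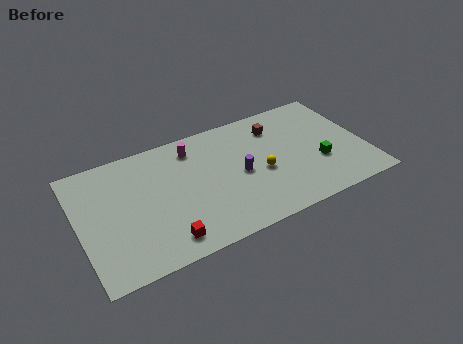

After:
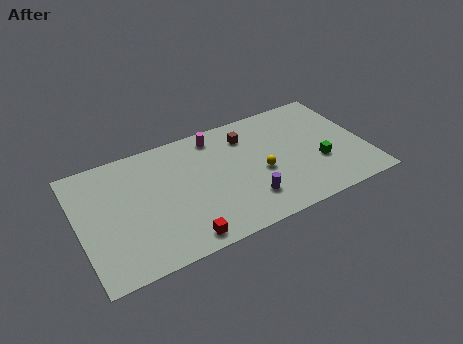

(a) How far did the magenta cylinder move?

1.6

From (7.4, 7.8) to (8.9, 8.2), the magenta cylinder covered √(1.5² + 0.4²) ≈ 1.6 units.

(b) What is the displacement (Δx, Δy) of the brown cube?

(-1.9, 0.0)

The brown cube was at about (12.7, 7.4) and moved to about (10.8, 7.4).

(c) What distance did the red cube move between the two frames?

1.1

The red cube moved from about (4.9, 1.5) to (5.9, 1.1), a distance of √(1.0² + 0.4²) ≈ 1.1.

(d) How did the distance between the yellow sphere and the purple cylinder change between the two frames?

+0.7

They were about 1.4 units apart before and 2.1 after — 0.7 units further apart.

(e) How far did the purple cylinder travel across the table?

2.2

From (10.0, 4.5) to (10.2, 2.3), the purple cylinder covered √(0.2² + 2.2²) ≈ 2.2 units.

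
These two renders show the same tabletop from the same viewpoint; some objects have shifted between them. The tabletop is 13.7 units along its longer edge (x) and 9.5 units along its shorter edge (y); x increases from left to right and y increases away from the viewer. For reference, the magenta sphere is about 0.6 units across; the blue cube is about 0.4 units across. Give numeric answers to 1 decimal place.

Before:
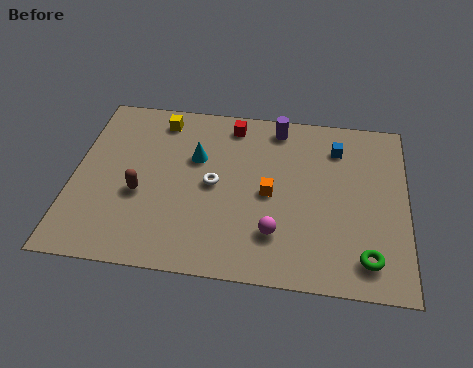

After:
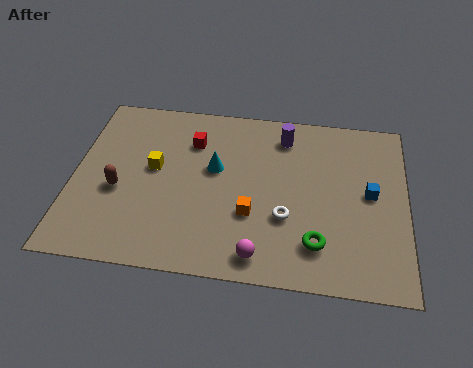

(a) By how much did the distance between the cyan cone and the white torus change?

+2.2

The distance was about 1.6 in the first image and 3.8 in the second, so they moved 2.2 units further apart.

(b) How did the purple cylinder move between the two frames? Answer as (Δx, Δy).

(0.3, -0.5)

The purple cylinder started near (8.3, 8.3) and ended near (8.6, 7.8).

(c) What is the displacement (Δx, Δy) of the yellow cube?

(-0.1, -2.8)

The yellow cube started near (3.4, 8.1) and ended near (3.3, 5.3).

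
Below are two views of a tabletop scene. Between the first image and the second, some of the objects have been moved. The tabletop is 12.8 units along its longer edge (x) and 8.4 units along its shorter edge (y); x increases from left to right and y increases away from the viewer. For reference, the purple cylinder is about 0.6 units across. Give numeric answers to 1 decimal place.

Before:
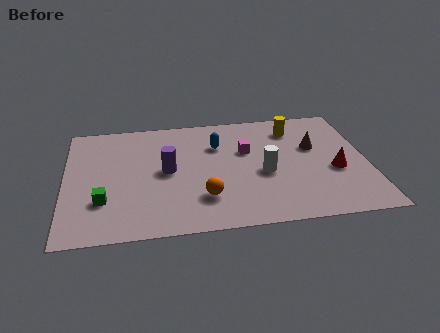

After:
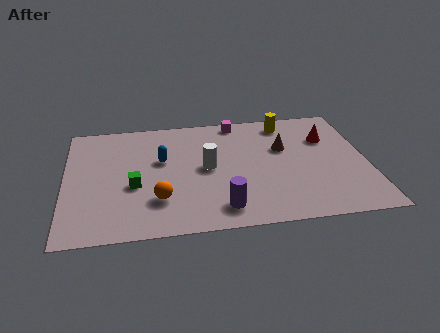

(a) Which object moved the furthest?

the purple cylinder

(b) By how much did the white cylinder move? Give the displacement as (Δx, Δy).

(-2.4, 0.7)

From the two frames, the white cylinder sits at roughly (8.4, 3.6) before and (6.0, 4.3) after.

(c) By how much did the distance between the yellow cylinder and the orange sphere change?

+1.4

They were about 6.0 units apart before and 7.4 after — 1.4 units further apart.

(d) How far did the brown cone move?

1.3

From (10.6, 5.2) to (9.3, 5.3), the brown cone covered √(1.3² + 0.1²) ≈ 1.3 units.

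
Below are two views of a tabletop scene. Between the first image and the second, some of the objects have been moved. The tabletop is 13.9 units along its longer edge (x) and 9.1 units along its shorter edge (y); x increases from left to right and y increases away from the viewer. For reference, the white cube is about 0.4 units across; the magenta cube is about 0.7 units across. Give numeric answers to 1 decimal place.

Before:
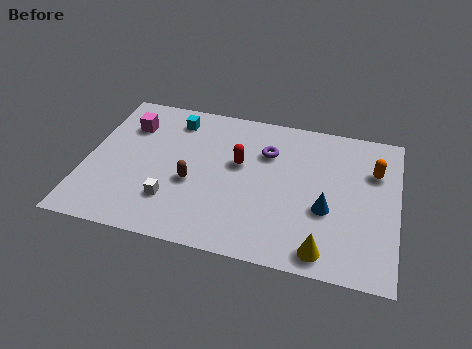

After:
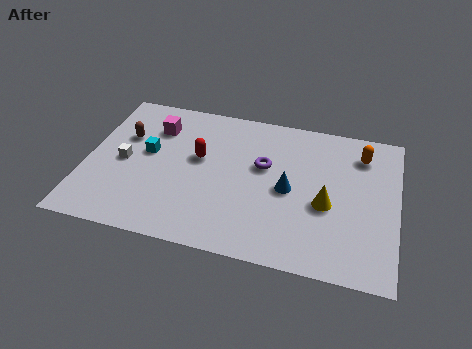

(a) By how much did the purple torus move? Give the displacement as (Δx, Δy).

(-0.1, -0.9)

The purple torus started near (8.0, 6.4) and ended near (7.9, 5.5).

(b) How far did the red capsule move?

1.8

From (6.8, 5.4) to (5.0, 5.3), the red capsule covered √(1.8² + 0.1²) ≈ 1.8 units.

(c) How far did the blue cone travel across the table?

1.9

The blue cone was near (10.8, 3.5) before and (9.1, 4.3) after, so it travelled √(1.7² + 0.8²) ≈ 1.9 units.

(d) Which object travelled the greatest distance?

the brown capsule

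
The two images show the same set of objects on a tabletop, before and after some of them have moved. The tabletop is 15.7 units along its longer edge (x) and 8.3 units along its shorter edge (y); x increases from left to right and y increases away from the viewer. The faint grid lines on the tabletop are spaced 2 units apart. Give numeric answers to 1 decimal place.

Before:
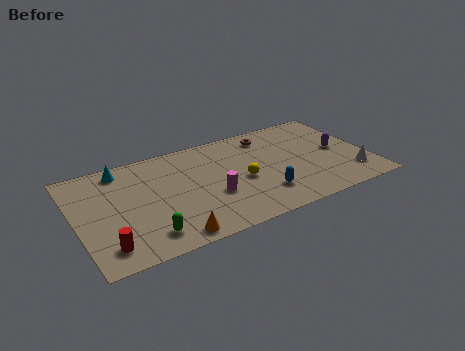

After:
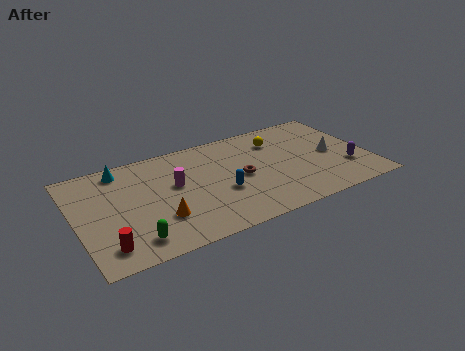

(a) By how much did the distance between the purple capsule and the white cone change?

-0.7

Before: roughly 2.3 units apart; after: 1.6. That's 0.7 units closer together.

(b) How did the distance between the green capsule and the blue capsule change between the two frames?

-1.1

The distance was about 6.3 in the first image and 5.2 in the second, so they moved 1.1 units closer together.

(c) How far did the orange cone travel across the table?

1.6

The orange cone was near (4.6, 0.9) before and (4.2, 2.5) after, so it travelled √(0.4² + 1.6²) ≈ 1.6 units.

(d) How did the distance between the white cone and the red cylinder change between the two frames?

-0.6

The distance was about 13.3 in the first image and 12.7 in the second, so they moved 0.6 units closer together.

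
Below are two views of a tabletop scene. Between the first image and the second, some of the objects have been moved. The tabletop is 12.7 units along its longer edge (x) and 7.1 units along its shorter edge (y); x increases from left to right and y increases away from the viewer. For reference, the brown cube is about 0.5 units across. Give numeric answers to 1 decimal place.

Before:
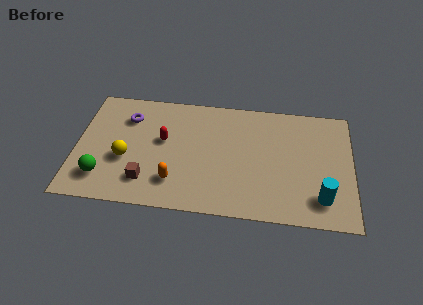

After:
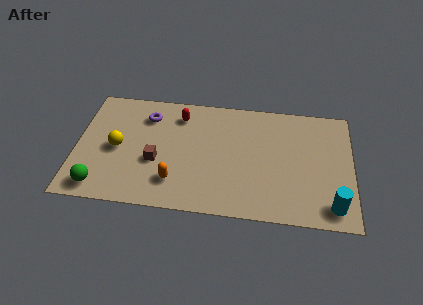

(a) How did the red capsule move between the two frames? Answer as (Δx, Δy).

(0.7, 1.6)

The red capsule was at about (4.0, 4.1) and moved to about (4.7, 5.7).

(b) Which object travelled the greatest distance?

the red capsule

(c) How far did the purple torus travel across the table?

0.9

The purple torus was near (2.3, 5.3) before and (3.2, 5.5) after, so it travelled √(0.9² + 0.2²) ≈ 0.9 units.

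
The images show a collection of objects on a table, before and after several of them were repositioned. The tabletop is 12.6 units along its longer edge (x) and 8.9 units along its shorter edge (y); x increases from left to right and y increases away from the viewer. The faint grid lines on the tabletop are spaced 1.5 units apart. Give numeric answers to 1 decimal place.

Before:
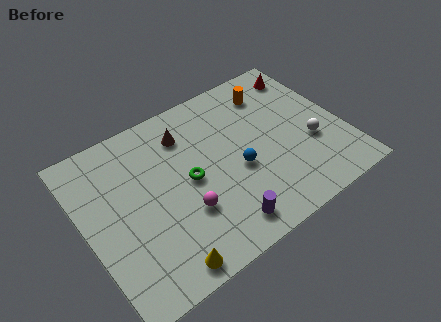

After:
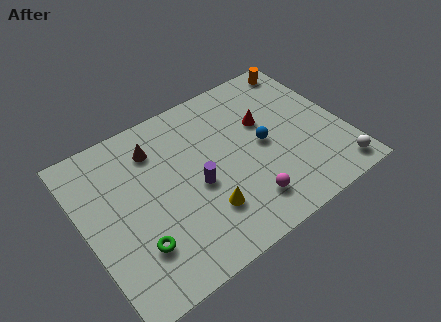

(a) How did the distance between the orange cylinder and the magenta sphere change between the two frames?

+0.7

They were about 6.7 units apart before and 7.4 after — 0.7 units further apart.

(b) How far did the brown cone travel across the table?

1.5

The brown cone moved from about (5.3, 6.9) to (3.8, 6.9), a distance of √(1.5² + 0.0²) ≈ 1.5.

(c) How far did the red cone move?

3.1

The red cone moved from about (11.5, 7.4) to (9.0, 5.6), a distance of √(2.5² + 1.8²) ≈ 3.1.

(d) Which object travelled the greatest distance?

the green torus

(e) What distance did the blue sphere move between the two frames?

1.6

The blue sphere was near (7.3, 3.7) before and (8.7, 4.4) after, so it travelled √(1.4² + 0.7²) ≈ 1.6 units.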